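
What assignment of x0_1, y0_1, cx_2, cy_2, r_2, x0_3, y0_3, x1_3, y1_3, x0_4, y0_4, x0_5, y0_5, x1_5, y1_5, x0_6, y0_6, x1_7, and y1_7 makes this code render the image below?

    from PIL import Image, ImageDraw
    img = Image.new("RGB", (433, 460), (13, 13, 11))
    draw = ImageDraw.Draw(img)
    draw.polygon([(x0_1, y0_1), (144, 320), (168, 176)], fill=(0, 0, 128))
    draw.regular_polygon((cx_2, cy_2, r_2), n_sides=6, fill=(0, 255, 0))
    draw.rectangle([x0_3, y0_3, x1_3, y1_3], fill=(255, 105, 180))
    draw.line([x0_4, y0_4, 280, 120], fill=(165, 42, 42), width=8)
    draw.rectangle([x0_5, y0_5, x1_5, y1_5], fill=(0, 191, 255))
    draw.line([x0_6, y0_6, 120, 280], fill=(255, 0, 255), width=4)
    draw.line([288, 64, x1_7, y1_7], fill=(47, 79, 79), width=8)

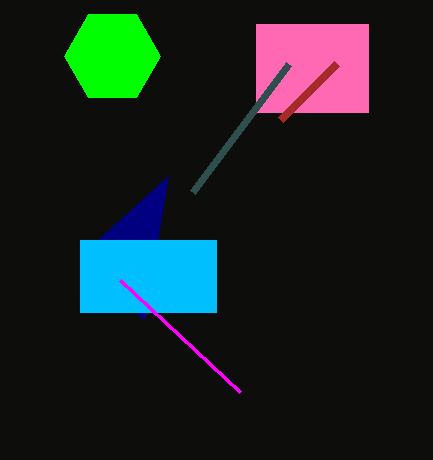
x0_1 = 80
y0_1 = 256
cx_2 = 112
cy_2 = 56
r_2 = 48
x0_3 = 256
y0_3 = 24
x1_3 = 368
y1_3 = 112
x0_4 = 336
y0_4 = 64
x0_5 = 80
y0_5 = 240
x1_5 = 216
y1_5 = 312
x0_6 = 240
y0_6 = 392
x1_7 = 192
y1_7 = 192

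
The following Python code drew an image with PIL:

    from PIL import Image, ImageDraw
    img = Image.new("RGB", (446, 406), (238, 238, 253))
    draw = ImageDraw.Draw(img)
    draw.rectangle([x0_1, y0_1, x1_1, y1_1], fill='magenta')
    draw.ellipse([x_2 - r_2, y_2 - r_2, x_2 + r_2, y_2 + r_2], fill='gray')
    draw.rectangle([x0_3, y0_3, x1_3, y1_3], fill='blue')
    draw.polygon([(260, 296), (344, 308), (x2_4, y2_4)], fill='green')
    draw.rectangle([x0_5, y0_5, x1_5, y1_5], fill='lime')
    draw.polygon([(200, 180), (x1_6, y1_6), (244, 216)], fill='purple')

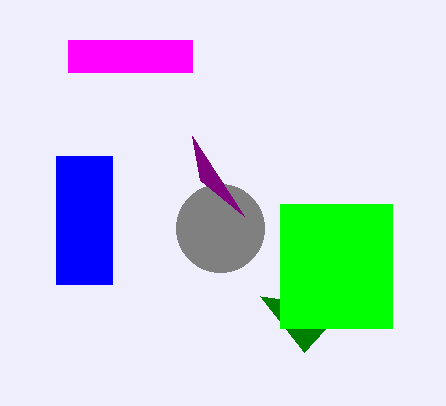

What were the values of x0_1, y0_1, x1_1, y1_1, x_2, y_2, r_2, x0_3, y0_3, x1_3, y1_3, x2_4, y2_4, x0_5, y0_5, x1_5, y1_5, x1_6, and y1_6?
x0_1 = 68
y0_1 = 40
x1_1 = 192
y1_1 = 72
x_2 = 220
y_2 = 228
r_2 = 44
x0_3 = 56
y0_3 = 156
x1_3 = 112
y1_3 = 284
x2_4 = 304
y2_4 = 352
x0_5 = 280
y0_5 = 204
x1_5 = 392
y1_5 = 328
x1_6 = 192
y1_6 = 136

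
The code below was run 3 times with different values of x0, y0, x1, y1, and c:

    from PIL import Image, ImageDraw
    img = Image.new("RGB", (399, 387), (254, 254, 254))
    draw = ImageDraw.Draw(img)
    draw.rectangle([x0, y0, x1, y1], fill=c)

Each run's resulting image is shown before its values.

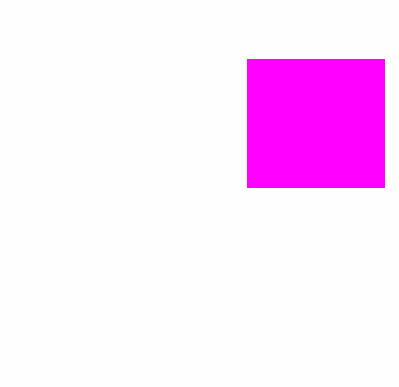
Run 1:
x0 = 247
y0 = 59
x1 = 384
y1 = 187
c = 'magenta'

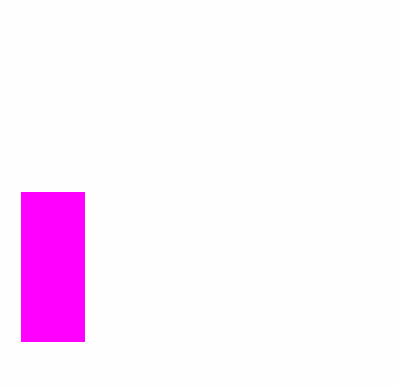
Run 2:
x0 = 21; y0 = 192; x1 = 84; y1 = 341; c = 'magenta'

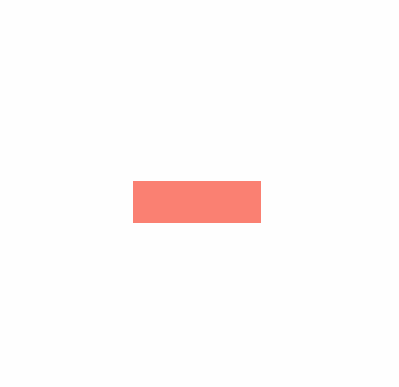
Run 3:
x0 = 133; y0 = 181; x1 = 260; y1 = 222; c = 'salmon'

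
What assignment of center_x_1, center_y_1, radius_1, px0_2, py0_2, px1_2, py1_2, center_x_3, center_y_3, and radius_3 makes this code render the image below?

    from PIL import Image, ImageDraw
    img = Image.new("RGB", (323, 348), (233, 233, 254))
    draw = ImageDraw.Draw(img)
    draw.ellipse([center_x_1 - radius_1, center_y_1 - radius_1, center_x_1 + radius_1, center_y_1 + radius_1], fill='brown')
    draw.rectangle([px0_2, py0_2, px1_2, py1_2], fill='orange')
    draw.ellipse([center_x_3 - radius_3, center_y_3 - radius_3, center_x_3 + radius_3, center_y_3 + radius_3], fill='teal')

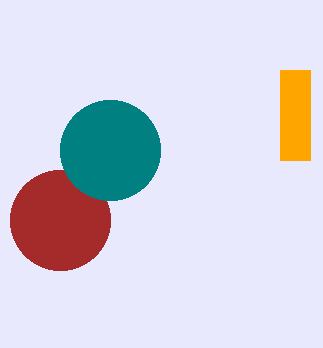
center_x_1 = 60, center_y_1 = 220, radius_1 = 50, px0_2 = 280, py0_2 = 70, px1_2 = 310, py1_2 = 160, center_x_3 = 110, center_y_3 = 150, radius_3 = 50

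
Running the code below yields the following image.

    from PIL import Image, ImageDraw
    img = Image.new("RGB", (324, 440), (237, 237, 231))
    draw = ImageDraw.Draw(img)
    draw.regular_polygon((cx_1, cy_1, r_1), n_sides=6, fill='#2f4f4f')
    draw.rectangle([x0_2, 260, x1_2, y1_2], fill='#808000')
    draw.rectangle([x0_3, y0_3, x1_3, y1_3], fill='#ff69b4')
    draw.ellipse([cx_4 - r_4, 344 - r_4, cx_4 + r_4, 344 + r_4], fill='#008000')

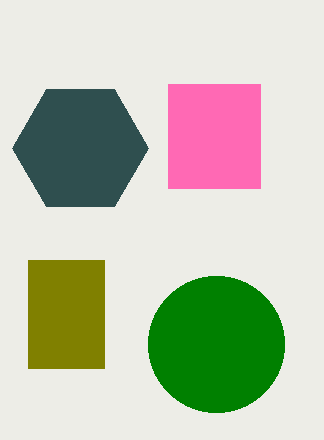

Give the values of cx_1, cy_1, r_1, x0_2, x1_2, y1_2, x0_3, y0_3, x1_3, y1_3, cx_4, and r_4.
cx_1 = 80, cy_1 = 148, r_1 = 68, x0_2 = 28, x1_2 = 104, y1_2 = 368, x0_3 = 168, y0_3 = 84, x1_3 = 260, y1_3 = 188, cx_4 = 216, r_4 = 68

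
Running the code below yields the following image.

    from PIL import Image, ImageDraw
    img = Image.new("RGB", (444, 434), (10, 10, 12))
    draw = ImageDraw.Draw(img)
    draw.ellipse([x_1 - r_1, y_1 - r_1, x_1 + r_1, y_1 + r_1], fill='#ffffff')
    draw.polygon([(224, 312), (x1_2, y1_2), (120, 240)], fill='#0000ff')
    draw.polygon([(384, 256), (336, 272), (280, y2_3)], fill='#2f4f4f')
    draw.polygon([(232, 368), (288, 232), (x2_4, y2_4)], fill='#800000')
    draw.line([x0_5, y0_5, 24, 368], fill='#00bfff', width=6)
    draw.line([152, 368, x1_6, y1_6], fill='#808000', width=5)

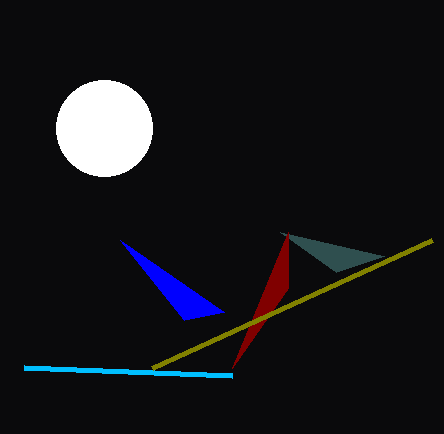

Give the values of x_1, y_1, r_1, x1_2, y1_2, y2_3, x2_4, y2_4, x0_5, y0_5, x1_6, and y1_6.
x_1 = 104; y_1 = 128; r_1 = 48; x1_2 = 184; y1_2 = 320; y2_3 = 232; x2_4 = 288; y2_4 = 288; x0_5 = 232; y0_5 = 376; x1_6 = 432; y1_6 = 240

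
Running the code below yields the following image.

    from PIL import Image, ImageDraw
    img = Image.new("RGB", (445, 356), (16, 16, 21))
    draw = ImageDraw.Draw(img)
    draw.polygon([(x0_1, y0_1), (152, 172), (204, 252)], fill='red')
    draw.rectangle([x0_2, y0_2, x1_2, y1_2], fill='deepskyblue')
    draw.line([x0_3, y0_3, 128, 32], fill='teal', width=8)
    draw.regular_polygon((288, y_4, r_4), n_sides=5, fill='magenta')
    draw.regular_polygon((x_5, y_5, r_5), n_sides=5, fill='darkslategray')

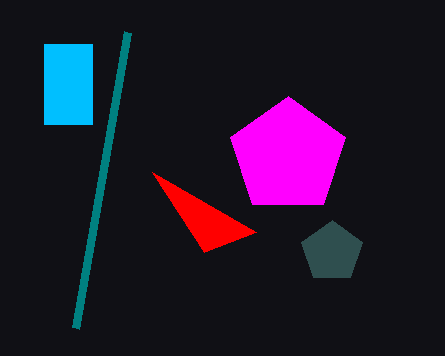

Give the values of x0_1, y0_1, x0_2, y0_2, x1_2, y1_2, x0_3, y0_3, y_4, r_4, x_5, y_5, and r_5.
x0_1 = 256; y0_1 = 232; x0_2 = 44; y0_2 = 44; x1_2 = 92; y1_2 = 124; x0_3 = 76; y0_3 = 328; y_4 = 156; r_4 = 60; x_5 = 332; y_5 = 252; r_5 = 32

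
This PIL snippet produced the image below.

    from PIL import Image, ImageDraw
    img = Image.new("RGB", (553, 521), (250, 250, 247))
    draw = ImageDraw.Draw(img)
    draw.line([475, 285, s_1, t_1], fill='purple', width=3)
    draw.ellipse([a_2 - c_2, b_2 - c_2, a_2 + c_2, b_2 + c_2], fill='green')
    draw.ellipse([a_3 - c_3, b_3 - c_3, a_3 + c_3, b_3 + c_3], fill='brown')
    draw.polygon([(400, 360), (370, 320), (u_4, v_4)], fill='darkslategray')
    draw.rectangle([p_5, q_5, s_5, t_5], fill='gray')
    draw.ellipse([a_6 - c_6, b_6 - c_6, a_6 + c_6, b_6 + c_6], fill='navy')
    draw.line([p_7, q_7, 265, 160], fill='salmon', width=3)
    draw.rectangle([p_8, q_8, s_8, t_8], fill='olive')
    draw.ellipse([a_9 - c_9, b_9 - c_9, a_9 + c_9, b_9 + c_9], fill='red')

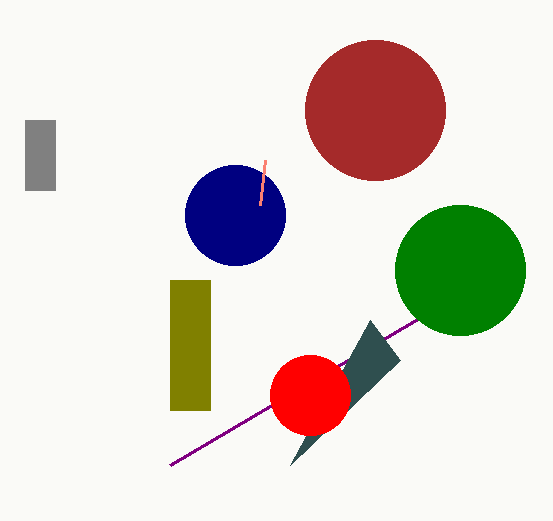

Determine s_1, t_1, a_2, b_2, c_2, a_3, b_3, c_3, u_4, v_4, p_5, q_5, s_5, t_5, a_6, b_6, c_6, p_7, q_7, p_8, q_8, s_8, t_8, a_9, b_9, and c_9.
s_1 = 170, t_1 = 465, a_2 = 460, b_2 = 270, c_2 = 65, a_3 = 375, b_3 = 110, c_3 = 70, u_4 = 290, v_4 = 465, p_5 = 25, q_5 = 120, s_5 = 55, t_5 = 190, a_6 = 235, b_6 = 215, c_6 = 50, p_7 = 260, q_7 = 205, p_8 = 170, q_8 = 280, s_8 = 210, t_8 = 410, a_9 = 310, b_9 = 395, c_9 = 40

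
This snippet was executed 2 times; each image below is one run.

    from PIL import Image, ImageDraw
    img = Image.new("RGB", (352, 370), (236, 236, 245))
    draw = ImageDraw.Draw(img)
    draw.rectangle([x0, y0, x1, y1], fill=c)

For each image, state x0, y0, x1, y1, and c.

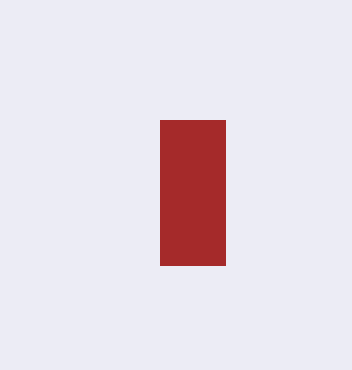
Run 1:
x0 = 160
y0 = 120
x1 = 225
y1 = 265
c = 'brown'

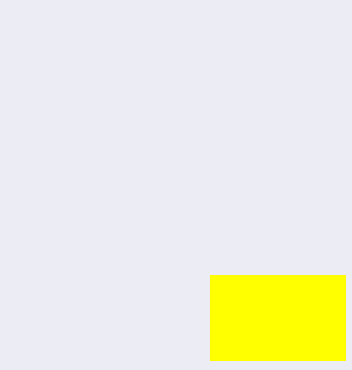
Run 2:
x0 = 210, y0 = 275, x1 = 345, y1 = 360, c = 'yellow'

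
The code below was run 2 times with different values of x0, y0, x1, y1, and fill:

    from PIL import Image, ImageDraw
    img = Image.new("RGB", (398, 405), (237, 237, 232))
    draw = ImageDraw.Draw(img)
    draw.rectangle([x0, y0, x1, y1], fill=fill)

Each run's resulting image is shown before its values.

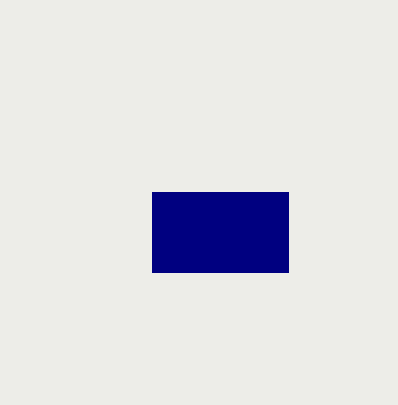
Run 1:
x0 = 152; y0 = 192; x1 = 288; y1 = 272; fill = 'navy'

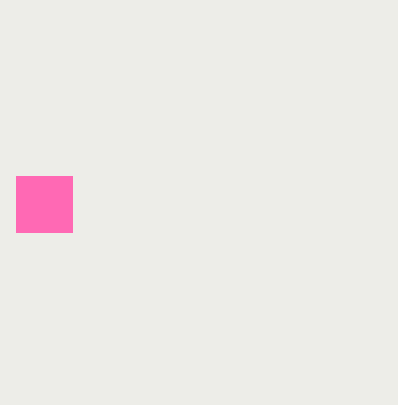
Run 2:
x0 = 16
y0 = 176
x1 = 72
y1 = 232
fill = 'hotpink'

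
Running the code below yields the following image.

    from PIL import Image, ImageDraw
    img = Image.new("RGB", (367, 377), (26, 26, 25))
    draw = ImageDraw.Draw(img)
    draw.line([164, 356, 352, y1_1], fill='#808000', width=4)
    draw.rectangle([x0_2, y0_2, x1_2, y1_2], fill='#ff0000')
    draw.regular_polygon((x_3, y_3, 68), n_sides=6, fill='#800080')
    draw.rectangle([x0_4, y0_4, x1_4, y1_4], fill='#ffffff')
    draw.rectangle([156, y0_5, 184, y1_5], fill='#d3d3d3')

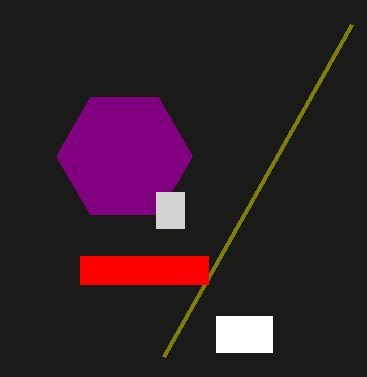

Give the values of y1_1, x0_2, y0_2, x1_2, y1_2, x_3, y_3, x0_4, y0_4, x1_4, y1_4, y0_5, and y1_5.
y1_1 = 24, x0_2 = 80, y0_2 = 256, x1_2 = 208, y1_2 = 284, x_3 = 124, y_3 = 156, x0_4 = 216, y0_4 = 316, x1_4 = 272, y1_4 = 352, y0_5 = 192, y1_5 = 228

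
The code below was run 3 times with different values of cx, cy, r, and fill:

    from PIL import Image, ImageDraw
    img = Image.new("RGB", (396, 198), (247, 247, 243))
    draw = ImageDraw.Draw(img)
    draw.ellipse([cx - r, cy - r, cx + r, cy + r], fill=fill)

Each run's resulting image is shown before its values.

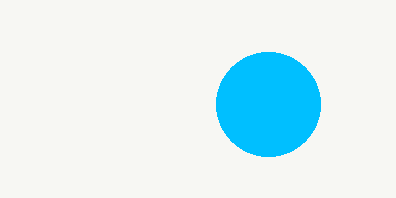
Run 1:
cx = 268
cy = 104
r = 52
fill = 'deepskyblue'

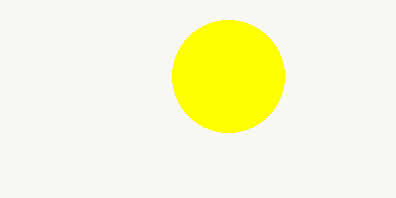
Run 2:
cx = 228, cy = 76, r = 56, fill = 'yellow'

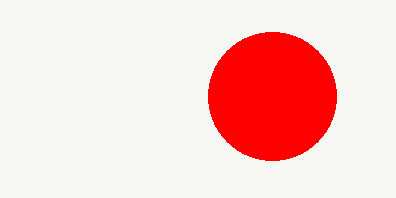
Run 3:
cx = 272
cy = 96
r = 64
fill = 'red'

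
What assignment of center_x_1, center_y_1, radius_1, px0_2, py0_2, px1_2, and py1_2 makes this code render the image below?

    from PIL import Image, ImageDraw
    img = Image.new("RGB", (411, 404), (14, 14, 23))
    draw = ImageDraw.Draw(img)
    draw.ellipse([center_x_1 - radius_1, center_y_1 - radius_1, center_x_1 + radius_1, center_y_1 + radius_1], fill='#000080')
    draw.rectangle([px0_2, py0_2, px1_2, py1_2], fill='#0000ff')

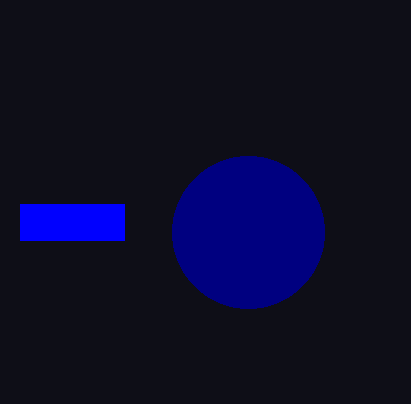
center_x_1 = 248; center_y_1 = 232; radius_1 = 76; px0_2 = 20; py0_2 = 204; px1_2 = 124; py1_2 = 240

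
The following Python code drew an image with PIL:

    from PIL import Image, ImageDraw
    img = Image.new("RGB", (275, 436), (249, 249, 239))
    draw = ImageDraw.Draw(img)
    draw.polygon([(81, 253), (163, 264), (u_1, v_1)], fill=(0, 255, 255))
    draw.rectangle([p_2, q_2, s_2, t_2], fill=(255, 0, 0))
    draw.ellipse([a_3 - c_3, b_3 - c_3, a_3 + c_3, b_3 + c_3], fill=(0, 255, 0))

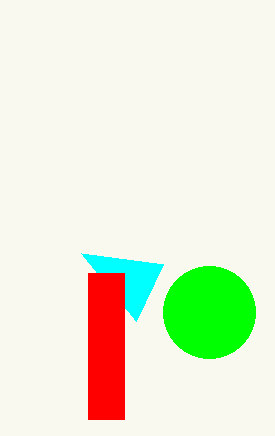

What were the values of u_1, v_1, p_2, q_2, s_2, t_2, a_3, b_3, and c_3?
u_1 = 136
v_1 = 321
p_2 = 88
q_2 = 273
s_2 = 124
t_2 = 419
a_3 = 209
b_3 = 312
c_3 = 46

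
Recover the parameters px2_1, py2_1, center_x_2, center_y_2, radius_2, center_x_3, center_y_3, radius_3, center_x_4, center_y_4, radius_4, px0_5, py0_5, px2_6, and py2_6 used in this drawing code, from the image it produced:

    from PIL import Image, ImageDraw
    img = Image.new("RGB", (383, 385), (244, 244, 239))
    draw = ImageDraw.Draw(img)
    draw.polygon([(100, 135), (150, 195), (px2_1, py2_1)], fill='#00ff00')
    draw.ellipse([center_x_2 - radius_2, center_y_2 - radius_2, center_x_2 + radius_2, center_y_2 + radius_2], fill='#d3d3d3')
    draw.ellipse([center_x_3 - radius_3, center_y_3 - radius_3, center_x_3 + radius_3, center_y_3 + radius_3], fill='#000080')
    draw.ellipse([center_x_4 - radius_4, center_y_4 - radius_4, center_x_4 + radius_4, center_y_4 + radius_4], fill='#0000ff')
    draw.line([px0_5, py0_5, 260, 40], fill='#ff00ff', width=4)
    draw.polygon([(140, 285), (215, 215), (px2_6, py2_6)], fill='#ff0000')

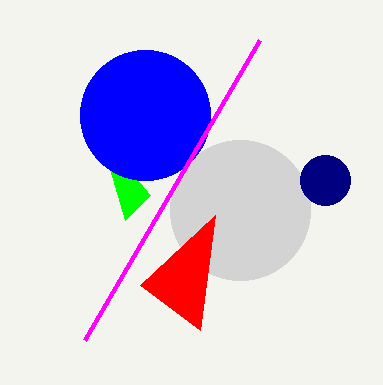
px2_1 = 125
py2_1 = 220
center_x_2 = 240
center_y_2 = 210
radius_2 = 70
center_x_3 = 325
center_y_3 = 180
radius_3 = 25
center_x_4 = 145
center_y_4 = 115
radius_4 = 65
px0_5 = 85
py0_5 = 340
px2_6 = 200
py2_6 = 330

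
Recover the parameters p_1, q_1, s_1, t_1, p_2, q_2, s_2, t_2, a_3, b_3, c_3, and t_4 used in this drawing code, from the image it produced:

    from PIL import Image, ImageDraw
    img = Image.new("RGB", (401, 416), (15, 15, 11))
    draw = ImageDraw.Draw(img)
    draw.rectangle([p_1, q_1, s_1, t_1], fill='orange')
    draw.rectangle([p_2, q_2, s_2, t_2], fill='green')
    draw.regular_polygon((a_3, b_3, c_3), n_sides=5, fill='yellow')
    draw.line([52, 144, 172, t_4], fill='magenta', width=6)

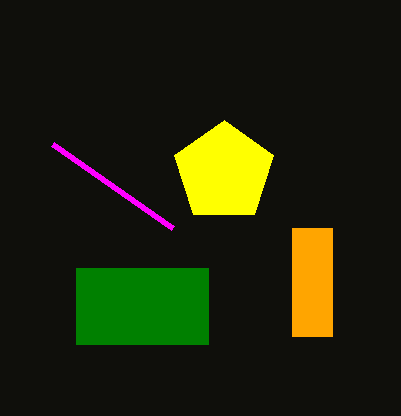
p_1 = 292
q_1 = 228
s_1 = 332
t_1 = 336
p_2 = 76
q_2 = 268
s_2 = 208
t_2 = 344
a_3 = 224
b_3 = 172
c_3 = 52
t_4 = 228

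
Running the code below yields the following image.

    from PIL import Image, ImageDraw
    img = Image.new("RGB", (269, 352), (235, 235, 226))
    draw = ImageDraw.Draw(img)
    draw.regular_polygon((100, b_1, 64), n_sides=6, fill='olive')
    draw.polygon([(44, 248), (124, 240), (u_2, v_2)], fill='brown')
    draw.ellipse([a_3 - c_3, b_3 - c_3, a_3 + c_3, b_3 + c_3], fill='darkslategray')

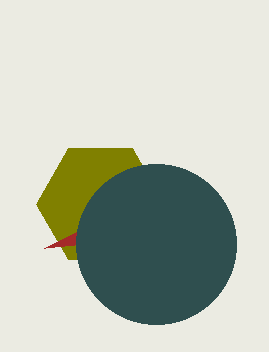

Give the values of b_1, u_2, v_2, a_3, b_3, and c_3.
b_1 = 204, u_2 = 76, v_2 = 232, a_3 = 156, b_3 = 244, c_3 = 80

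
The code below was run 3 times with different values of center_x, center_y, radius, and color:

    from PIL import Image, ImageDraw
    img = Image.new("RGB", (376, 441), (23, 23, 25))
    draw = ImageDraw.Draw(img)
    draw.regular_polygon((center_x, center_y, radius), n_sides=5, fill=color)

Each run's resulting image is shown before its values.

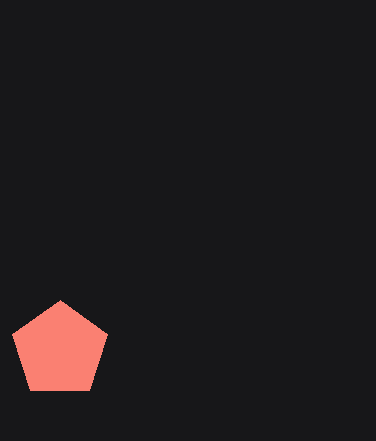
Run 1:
center_x = 60; center_y = 350; radius = 50; color = 'salmon'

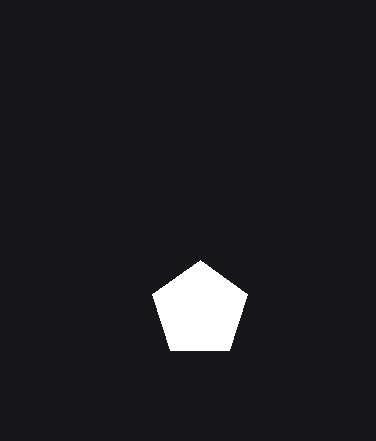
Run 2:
center_x = 200; center_y = 310; radius = 50; color = 'white'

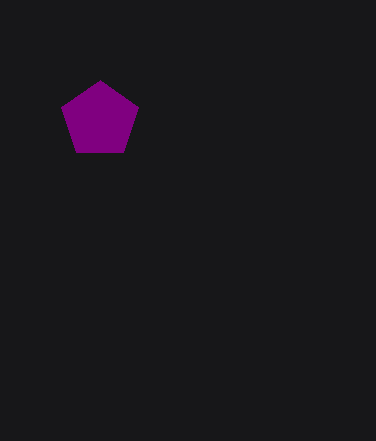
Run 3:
center_x = 100, center_y = 120, radius = 40, color = 'purple'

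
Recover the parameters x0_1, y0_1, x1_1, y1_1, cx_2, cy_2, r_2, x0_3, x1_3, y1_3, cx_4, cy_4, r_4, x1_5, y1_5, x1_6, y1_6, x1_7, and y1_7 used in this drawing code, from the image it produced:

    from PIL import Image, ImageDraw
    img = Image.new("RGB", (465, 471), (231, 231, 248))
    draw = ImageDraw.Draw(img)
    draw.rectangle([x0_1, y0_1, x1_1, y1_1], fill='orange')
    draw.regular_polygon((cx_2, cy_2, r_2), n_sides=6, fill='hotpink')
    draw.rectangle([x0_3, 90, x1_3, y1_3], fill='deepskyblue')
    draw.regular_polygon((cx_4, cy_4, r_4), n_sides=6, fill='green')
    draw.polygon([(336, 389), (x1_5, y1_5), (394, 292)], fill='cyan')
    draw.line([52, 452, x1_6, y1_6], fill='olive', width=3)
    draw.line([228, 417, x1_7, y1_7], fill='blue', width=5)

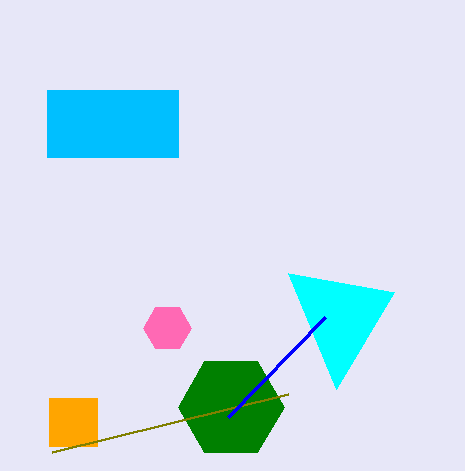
x0_1 = 49; y0_1 = 398; x1_1 = 97; y1_1 = 446; cx_2 = 167; cy_2 = 328; r_2 = 24; x0_3 = 47; x1_3 = 178; y1_3 = 157; cx_4 = 231; cy_4 = 407; r_4 = 53; x1_5 = 288; y1_5 = 273; x1_6 = 288; y1_6 = 394; x1_7 = 325; y1_7 = 317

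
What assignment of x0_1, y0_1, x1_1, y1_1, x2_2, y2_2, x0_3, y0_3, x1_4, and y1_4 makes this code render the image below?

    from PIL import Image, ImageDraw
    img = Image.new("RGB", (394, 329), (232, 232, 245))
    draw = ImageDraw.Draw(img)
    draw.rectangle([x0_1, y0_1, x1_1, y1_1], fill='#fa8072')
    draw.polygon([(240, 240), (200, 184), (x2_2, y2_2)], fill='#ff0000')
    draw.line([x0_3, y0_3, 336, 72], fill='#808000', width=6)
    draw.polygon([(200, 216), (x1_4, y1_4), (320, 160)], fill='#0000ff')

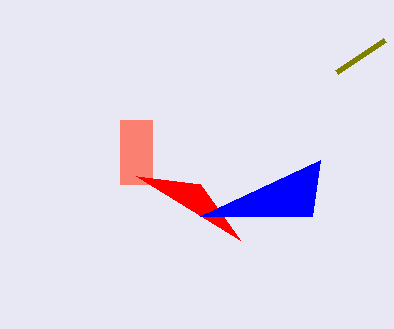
x0_1 = 120, y0_1 = 120, x1_1 = 152, y1_1 = 184, x2_2 = 136, y2_2 = 176, x0_3 = 384, y0_3 = 40, x1_4 = 312, y1_4 = 216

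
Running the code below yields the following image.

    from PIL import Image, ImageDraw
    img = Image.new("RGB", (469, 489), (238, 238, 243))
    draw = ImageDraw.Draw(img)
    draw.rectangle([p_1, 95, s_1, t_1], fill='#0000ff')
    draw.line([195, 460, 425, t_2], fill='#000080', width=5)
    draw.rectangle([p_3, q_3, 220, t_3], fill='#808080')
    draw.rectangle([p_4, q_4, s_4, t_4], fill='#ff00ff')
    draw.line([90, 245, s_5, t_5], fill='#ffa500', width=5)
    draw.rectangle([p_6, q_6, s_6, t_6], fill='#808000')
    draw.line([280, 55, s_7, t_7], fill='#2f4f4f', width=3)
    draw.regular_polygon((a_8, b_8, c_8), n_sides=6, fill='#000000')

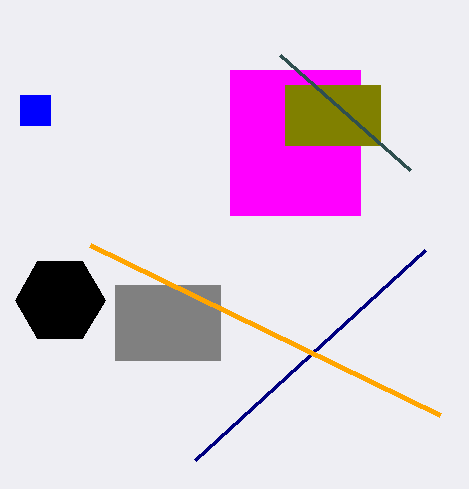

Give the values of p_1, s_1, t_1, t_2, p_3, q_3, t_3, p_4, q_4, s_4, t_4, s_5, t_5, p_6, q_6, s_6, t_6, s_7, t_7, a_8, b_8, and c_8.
p_1 = 20, s_1 = 50, t_1 = 125, t_2 = 250, p_3 = 115, q_3 = 285, t_3 = 360, p_4 = 230, q_4 = 70, s_4 = 360, t_4 = 215, s_5 = 440, t_5 = 415, p_6 = 285, q_6 = 85, s_6 = 380, t_6 = 145, s_7 = 410, t_7 = 170, a_8 = 60, b_8 = 300, c_8 = 45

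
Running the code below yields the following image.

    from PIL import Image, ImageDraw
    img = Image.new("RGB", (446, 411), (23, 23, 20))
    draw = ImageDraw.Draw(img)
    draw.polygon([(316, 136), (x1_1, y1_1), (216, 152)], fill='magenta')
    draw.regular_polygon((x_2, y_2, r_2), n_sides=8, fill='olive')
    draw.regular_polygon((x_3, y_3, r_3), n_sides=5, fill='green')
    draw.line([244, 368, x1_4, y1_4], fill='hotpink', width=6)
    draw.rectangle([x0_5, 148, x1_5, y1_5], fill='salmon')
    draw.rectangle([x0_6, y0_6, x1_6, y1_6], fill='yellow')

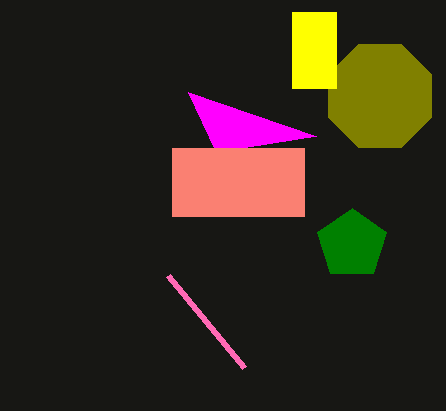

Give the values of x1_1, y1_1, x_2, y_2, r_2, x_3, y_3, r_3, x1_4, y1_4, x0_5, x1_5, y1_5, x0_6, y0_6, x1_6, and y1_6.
x1_1 = 188, y1_1 = 92, x_2 = 380, y_2 = 96, r_2 = 56, x_3 = 352, y_3 = 244, r_3 = 36, x1_4 = 168, y1_4 = 276, x0_5 = 172, x1_5 = 304, y1_5 = 216, x0_6 = 292, y0_6 = 12, x1_6 = 336, y1_6 = 88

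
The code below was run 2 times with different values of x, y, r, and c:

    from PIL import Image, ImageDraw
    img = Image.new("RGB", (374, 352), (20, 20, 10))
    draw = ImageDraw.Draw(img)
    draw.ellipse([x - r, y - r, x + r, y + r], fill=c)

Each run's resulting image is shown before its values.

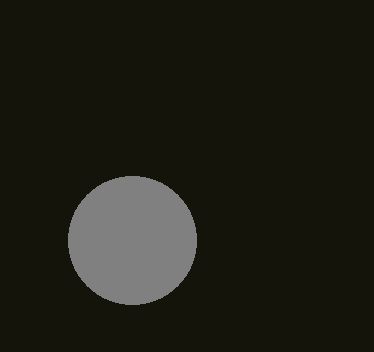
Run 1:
x = 132; y = 240; r = 64; c = 'gray'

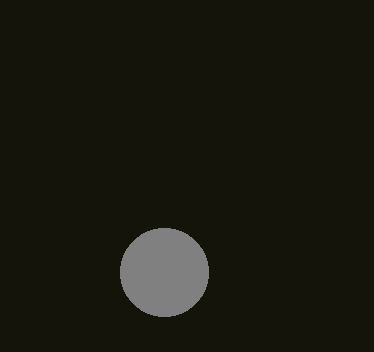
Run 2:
x = 164, y = 272, r = 44, c = 'gray'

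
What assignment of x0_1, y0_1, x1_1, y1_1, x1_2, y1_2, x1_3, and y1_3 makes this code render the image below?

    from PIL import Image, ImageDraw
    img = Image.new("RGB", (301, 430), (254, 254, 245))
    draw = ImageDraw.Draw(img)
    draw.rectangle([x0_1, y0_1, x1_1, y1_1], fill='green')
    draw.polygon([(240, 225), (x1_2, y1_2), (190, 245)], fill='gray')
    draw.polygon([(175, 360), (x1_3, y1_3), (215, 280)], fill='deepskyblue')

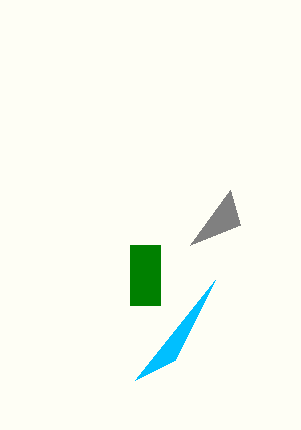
x0_1 = 130; y0_1 = 245; x1_1 = 160; y1_1 = 305; x1_2 = 230; y1_2 = 190; x1_3 = 135; y1_3 = 380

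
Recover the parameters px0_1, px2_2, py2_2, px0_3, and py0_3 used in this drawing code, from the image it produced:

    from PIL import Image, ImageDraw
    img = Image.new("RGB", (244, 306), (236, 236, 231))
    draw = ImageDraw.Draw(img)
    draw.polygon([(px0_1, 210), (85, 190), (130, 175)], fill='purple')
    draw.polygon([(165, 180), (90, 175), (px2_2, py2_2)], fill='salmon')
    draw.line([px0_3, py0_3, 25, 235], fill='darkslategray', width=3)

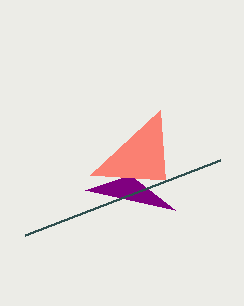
px0_1 = 175, px2_2 = 160, py2_2 = 110, px0_3 = 220, py0_3 = 160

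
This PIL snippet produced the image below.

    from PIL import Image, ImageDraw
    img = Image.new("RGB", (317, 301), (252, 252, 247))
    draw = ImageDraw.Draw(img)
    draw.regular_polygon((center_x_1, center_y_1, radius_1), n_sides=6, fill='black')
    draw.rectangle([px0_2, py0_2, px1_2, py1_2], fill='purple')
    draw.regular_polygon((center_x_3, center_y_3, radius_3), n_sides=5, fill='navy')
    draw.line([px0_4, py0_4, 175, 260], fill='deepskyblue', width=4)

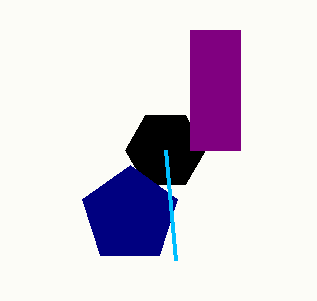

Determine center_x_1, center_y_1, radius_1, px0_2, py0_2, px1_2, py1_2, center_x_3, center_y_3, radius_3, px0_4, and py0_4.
center_x_1 = 165
center_y_1 = 150
radius_1 = 40
px0_2 = 190
py0_2 = 30
px1_2 = 240
py1_2 = 150
center_x_3 = 130
center_y_3 = 215
radius_3 = 50
px0_4 = 165
py0_4 = 150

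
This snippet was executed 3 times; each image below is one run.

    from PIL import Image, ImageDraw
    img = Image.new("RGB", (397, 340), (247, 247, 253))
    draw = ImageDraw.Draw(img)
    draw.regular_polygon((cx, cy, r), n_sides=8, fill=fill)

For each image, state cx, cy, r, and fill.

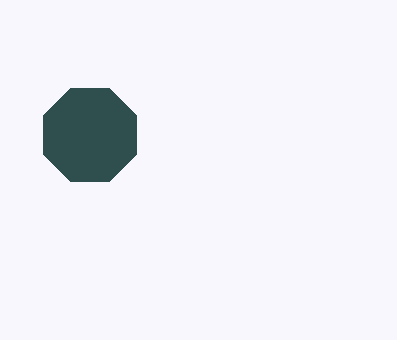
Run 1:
cx = 90, cy = 135, r = 50, fill = 'darkslategray'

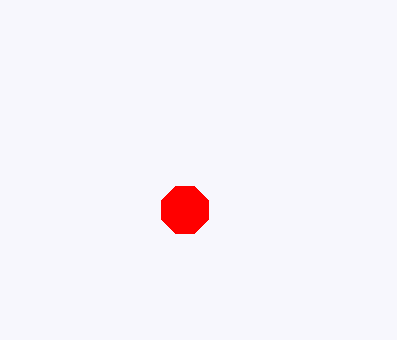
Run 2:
cx = 185; cy = 210; r = 25; fill = 'red'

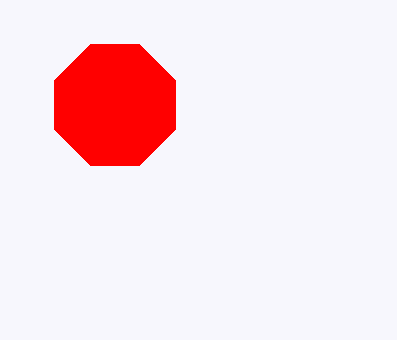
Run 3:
cx = 115; cy = 105; r = 65; fill = 'red'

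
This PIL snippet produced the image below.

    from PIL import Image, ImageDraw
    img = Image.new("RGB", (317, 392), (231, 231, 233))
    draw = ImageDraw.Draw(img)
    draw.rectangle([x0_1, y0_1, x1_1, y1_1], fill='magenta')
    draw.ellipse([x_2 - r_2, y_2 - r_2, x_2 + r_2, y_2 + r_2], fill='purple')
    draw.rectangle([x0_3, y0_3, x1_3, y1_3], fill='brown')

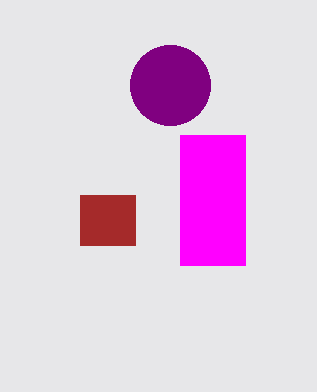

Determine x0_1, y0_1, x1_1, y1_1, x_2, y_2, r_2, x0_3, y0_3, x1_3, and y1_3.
x0_1 = 180
y0_1 = 135
x1_1 = 245
y1_1 = 265
x_2 = 170
y_2 = 85
r_2 = 40
x0_3 = 80
y0_3 = 195
x1_3 = 135
y1_3 = 245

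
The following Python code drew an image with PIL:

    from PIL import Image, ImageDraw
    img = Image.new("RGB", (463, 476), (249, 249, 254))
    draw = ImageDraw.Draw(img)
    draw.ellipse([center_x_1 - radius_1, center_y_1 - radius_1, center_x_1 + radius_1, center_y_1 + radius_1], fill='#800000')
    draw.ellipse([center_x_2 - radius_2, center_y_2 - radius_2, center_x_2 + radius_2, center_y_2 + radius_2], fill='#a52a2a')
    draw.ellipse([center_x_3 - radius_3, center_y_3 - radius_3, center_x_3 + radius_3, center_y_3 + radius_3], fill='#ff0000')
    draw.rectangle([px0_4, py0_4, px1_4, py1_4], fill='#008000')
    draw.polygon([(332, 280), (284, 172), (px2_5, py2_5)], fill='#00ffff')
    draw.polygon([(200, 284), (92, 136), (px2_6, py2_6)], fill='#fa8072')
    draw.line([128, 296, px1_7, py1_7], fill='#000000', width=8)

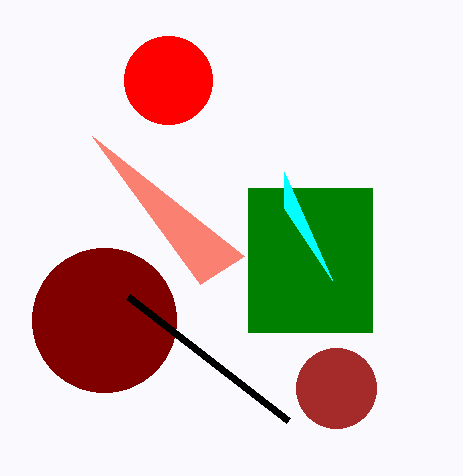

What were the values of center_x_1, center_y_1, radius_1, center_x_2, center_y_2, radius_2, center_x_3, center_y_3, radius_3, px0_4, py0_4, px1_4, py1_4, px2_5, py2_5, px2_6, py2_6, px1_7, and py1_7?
center_x_1 = 104
center_y_1 = 320
radius_1 = 72
center_x_2 = 336
center_y_2 = 388
radius_2 = 40
center_x_3 = 168
center_y_3 = 80
radius_3 = 44
px0_4 = 248
py0_4 = 188
px1_4 = 372
py1_4 = 332
px2_5 = 284
py2_5 = 208
px2_6 = 244
py2_6 = 256
px1_7 = 288
py1_7 = 420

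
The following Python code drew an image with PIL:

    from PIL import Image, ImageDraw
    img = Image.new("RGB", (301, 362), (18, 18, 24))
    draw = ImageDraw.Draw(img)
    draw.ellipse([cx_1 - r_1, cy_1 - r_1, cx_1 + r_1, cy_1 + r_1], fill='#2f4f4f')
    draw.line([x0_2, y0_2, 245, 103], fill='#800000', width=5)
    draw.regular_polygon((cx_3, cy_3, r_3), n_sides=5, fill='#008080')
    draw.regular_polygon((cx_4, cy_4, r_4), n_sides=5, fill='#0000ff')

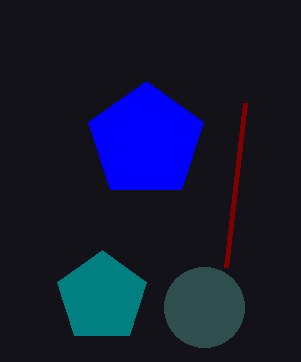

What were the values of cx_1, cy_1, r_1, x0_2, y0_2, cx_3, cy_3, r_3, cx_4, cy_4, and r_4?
cx_1 = 204
cy_1 = 307
r_1 = 40
x0_2 = 226
y0_2 = 267
cx_3 = 102
cy_3 = 297
r_3 = 47
cx_4 = 146
cy_4 = 141
r_4 = 60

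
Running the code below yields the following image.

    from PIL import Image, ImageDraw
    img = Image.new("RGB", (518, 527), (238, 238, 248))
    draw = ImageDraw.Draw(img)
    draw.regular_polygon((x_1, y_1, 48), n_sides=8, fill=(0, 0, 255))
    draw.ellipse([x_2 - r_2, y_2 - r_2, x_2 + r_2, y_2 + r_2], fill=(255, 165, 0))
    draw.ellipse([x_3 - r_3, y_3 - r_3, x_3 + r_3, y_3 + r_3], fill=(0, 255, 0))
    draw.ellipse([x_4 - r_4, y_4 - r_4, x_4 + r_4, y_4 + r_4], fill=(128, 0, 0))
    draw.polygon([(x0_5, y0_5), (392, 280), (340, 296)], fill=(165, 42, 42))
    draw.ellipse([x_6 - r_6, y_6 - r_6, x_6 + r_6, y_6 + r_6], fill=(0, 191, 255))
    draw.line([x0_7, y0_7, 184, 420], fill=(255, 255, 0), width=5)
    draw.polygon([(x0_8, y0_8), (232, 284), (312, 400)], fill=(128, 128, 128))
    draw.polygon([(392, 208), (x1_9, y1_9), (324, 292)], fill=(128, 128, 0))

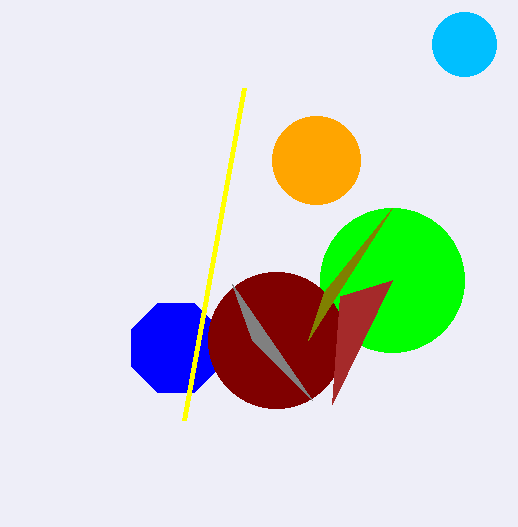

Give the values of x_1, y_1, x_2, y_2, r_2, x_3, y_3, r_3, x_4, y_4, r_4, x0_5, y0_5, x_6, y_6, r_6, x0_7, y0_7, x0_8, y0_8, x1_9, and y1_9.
x_1 = 176, y_1 = 348, x_2 = 316, y_2 = 160, r_2 = 44, x_3 = 392, y_3 = 280, r_3 = 72, x_4 = 276, y_4 = 340, r_4 = 68, x0_5 = 332, y0_5 = 404, x_6 = 464, y_6 = 44, r_6 = 32, x0_7 = 244, y0_7 = 88, x0_8 = 252, y0_8 = 340, x1_9 = 308, y1_9 = 340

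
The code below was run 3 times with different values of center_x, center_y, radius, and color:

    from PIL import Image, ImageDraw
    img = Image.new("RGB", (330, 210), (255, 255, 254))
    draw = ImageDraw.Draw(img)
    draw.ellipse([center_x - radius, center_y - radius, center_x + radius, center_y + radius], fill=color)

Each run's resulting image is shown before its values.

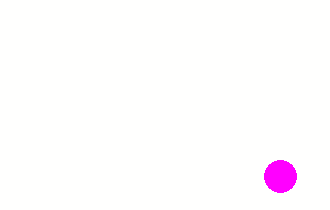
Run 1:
center_x = 280, center_y = 176, radius = 16, color = 'magenta'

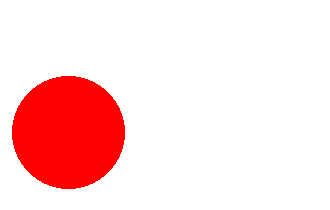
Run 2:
center_x = 68
center_y = 132
radius = 56
color = 'red'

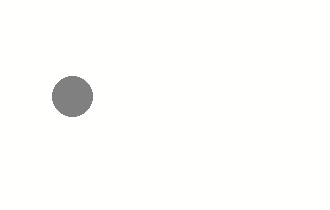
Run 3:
center_x = 72; center_y = 96; radius = 20; color = 'gray'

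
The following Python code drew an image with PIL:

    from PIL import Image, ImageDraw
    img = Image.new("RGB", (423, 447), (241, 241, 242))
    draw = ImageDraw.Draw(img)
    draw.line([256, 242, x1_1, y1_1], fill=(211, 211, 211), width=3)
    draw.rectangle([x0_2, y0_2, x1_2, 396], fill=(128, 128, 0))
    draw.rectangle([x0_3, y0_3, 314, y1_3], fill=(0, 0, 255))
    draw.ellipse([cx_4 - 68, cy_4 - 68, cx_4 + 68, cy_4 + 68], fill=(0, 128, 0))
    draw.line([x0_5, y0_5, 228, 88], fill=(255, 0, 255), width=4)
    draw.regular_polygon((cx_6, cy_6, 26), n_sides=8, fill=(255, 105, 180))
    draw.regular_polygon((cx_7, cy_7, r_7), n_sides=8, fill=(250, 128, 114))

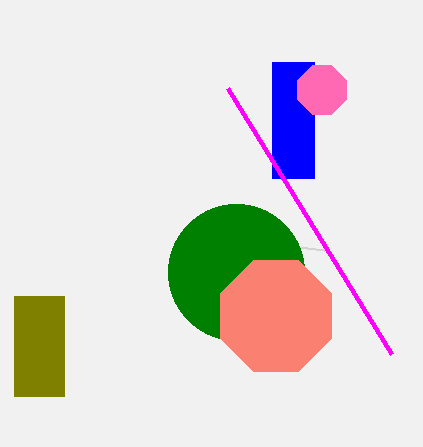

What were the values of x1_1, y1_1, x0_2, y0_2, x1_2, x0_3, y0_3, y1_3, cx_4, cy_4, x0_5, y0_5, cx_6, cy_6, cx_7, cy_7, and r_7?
x1_1 = 324; y1_1 = 250; x0_2 = 14; y0_2 = 296; x1_2 = 64; x0_3 = 272; y0_3 = 62; y1_3 = 178; cx_4 = 236; cy_4 = 272; x0_5 = 392; y0_5 = 354; cx_6 = 322; cy_6 = 90; cx_7 = 276; cy_7 = 316; r_7 = 60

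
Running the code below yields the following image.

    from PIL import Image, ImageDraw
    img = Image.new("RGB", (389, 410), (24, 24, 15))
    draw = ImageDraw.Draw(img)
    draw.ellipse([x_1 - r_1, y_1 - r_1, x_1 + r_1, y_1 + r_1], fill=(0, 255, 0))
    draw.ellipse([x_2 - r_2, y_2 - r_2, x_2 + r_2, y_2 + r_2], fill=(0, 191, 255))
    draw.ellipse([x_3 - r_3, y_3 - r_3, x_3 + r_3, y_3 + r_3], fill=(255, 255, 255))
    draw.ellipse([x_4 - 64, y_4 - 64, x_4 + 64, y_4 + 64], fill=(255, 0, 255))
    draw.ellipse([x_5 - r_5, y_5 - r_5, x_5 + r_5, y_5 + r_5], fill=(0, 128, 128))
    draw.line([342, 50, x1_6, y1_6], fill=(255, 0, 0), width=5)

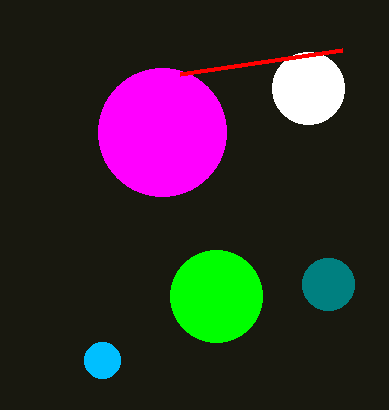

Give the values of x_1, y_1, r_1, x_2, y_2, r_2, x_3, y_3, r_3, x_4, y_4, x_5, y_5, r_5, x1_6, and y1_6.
x_1 = 216; y_1 = 296; r_1 = 46; x_2 = 102; y_2 = 360; r_2 = 18; x_3 = 308; y_3 = 88; r_3 = 36; x_4 = 162; y_4 = 132; x_5 = 328; y_5 = 284; r_5 = 26; x1_6 = 180; y1_6 = 74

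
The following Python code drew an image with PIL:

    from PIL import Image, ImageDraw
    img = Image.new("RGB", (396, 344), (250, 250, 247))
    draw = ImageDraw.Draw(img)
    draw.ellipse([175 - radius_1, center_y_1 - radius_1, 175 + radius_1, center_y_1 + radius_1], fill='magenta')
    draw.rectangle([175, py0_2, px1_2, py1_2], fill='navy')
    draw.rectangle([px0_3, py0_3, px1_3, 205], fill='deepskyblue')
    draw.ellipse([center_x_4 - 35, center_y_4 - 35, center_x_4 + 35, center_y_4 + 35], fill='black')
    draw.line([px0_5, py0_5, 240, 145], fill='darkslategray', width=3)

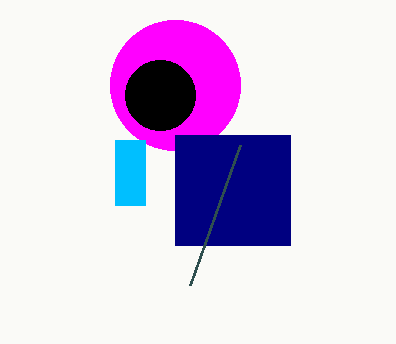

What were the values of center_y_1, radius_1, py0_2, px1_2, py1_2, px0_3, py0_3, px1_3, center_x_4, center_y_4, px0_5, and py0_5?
center_y_1 = 85, radius_1 = 65, py0_2 = 135, px1_2 = 290, py1_2 = 245, px0_3 = 115, py0_3 = 140, px1_3 = 145, center_x_4 = 160, center_y_4 = 95, px0_5 = 190, py0_5 = 285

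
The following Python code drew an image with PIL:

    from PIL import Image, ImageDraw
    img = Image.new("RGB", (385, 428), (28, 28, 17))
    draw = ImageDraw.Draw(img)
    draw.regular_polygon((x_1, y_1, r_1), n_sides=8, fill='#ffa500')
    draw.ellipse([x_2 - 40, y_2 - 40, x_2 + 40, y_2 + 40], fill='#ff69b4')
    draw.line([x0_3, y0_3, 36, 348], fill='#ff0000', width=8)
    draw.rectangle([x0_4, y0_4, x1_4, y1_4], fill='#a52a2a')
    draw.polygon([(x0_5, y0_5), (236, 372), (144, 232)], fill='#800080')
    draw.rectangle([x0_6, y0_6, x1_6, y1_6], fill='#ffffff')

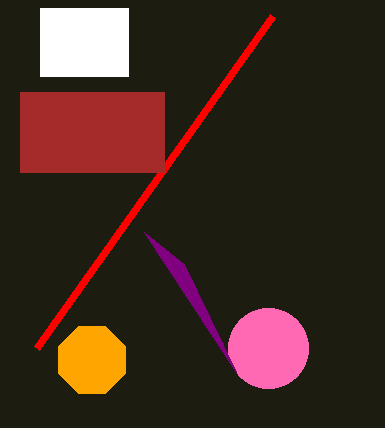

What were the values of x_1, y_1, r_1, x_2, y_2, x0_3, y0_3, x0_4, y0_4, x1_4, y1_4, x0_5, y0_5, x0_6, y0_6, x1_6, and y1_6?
x_1 = 92
y_1 = 360
r_1 = 36
x_2 = 268
y_2 = 348
x0_3 = 272
y0_3 = 16
x0_4 = 20
y0_4 = 92
x1_4 = 164
y1_4 = 172
x0_5 = 184
y0_5 = 264
x0_6 = 40
y0_6 = 8
x1_6 = 128
y1_6 = 76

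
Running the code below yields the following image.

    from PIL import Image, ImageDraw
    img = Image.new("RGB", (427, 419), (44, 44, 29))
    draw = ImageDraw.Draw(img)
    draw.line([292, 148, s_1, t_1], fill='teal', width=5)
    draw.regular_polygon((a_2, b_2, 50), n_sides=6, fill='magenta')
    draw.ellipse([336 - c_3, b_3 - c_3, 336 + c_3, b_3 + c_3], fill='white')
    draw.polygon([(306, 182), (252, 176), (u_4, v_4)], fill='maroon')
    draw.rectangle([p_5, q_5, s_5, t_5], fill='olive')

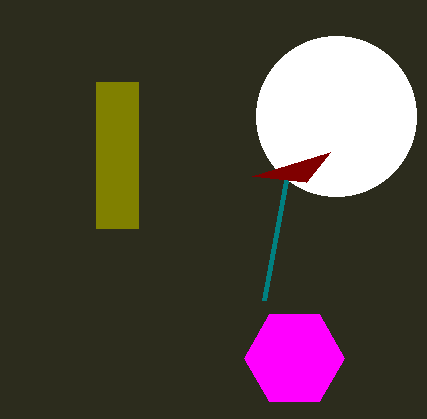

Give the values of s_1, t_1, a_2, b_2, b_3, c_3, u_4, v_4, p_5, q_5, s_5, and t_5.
s_1 = 264
t_1 = 300
a_2 = 294
b_2 = 358
b_3 = 116
c_3 = 80
u_4 = 330
v_4 = 152
p_5 = 96
q_5 = 82
s_5 = 138
t_5 = 228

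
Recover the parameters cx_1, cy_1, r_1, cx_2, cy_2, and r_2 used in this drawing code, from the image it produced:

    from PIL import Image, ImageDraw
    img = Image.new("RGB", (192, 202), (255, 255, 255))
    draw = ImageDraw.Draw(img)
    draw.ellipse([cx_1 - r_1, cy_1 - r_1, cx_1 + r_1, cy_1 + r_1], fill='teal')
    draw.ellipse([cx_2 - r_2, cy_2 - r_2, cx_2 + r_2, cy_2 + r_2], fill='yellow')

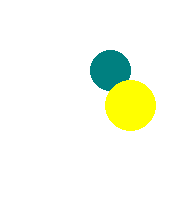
cx_1 = 110, cy_1 = 70, r_1 = 20, cx_2 = 130, cy_2 = 105, r_2 = 25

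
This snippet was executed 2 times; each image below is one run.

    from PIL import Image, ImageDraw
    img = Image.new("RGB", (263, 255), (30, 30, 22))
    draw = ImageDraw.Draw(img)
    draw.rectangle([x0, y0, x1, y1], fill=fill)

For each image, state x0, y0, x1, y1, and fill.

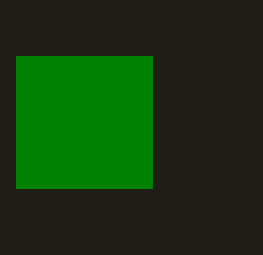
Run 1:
x0 = 16
y0 = 56
x1 = 152
y1 = 188
fill = 'green'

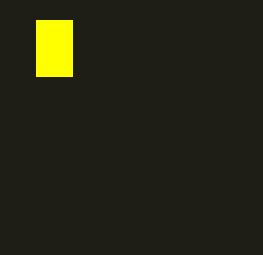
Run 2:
x0 = 36; y0 = 20; x1 = 72; y1 = 76; fill = 'yellow'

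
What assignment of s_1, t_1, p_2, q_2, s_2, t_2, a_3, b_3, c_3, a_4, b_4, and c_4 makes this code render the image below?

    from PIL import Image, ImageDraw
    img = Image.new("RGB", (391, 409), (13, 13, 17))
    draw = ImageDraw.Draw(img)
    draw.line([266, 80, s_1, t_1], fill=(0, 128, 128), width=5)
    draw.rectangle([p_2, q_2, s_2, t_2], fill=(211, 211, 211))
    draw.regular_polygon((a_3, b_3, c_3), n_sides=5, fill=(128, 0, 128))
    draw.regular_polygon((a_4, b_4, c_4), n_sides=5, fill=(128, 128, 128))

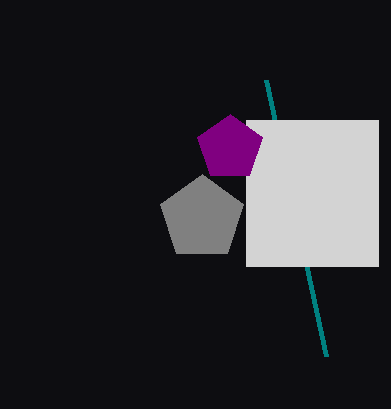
s_1 = 326; t_1 = 356; p_2 = 246; q_2 = 120; s_2 = 378; t_2 = 266; a_3 = 230; b_3 = 148; c_3 = 34; a_4 = 202; b_4 = 218; c_4 = 44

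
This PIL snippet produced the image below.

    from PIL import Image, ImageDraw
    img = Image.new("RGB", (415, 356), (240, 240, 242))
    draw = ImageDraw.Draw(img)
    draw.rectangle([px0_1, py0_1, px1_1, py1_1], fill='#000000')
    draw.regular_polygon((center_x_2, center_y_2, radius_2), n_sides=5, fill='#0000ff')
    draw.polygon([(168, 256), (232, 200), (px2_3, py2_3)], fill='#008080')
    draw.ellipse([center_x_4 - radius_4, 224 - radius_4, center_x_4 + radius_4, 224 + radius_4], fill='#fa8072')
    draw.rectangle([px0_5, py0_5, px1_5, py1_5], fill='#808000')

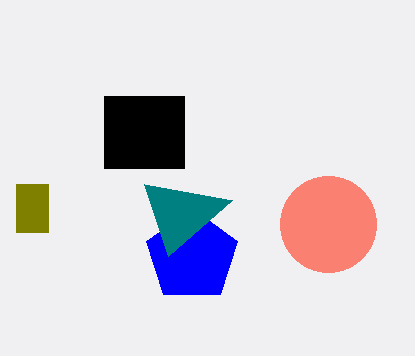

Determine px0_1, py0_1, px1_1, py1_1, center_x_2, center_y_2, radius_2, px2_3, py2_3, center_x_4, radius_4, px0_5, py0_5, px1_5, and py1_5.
px0_1 = 104, py0_1 = 96, px1_1 = 184, py1_1 = 168, center_x_2 = 192, center_y_2 = 256, radius_2 = 48, px2_3 = 144, py2_3 = 184, center_x_4 = 328, radius_4 = 48, px0_5 = 16, py0_5 = 184, px1_5 = 48, py1_5 = 232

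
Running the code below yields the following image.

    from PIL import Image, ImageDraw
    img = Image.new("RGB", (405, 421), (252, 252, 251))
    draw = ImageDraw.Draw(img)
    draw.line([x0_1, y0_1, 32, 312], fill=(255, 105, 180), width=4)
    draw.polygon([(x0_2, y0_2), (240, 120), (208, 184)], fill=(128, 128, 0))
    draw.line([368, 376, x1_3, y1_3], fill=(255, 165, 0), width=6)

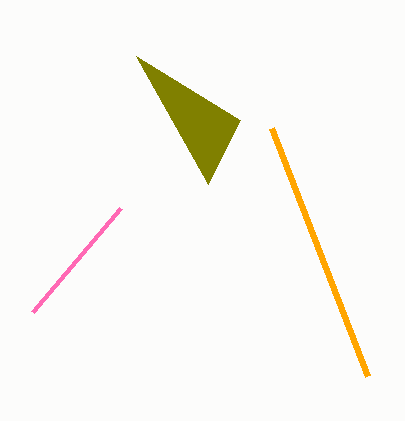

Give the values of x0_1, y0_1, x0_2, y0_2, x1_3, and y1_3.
x0_1 = 120, y0_1 = 208, x0_2 = 136, y0_2 = 56, x1_3 = 272, y1_3 = 128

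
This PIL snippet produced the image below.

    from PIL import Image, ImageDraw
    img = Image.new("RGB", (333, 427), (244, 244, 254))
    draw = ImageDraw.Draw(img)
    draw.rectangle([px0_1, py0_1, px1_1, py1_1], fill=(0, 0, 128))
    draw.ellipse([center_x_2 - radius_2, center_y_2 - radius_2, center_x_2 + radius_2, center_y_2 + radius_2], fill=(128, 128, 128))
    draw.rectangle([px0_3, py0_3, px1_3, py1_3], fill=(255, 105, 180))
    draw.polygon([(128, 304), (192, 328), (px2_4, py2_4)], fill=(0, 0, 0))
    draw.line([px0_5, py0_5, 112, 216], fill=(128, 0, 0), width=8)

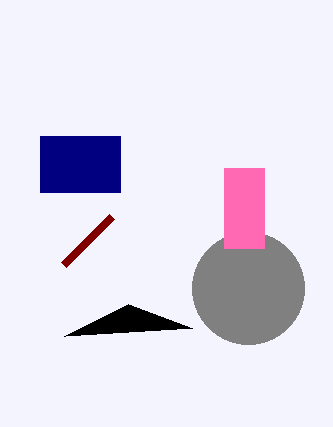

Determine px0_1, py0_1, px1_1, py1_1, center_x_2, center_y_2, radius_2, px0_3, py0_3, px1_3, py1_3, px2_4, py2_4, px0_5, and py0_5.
px0_1 = 40, py0_1 = 136, px1_1 = 120, py1_1 = 192, center_x_2 = 248, center_y_2 = 288, radius_2 = 56, px0_3 = 224, py0_3 = 168, px1_3 = 264, py1_3 = 248, px2_4 = 64, py2_4 = 336, px0_5 = 64, py0_5 = 264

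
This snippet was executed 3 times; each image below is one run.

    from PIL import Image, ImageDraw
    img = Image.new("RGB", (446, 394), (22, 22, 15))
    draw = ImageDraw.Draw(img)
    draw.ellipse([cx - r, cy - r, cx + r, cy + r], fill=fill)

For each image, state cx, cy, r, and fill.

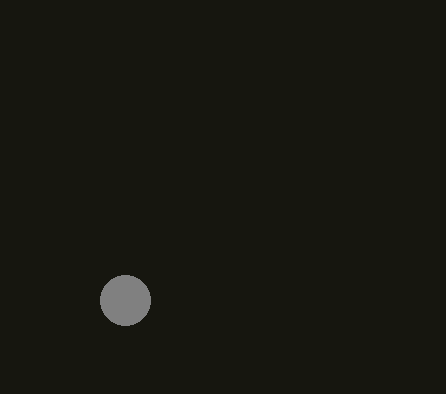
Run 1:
cx = 125
cy = 300
r = 25
fill = 'gray'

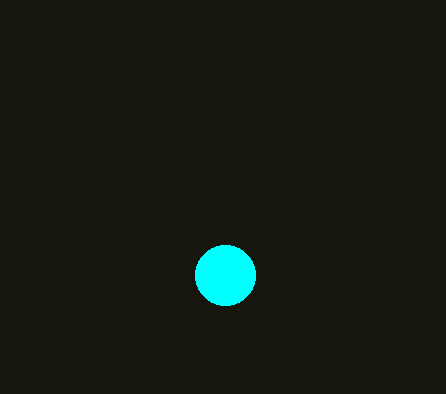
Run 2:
cx = 225
cy = 275
r = 30
fill = 'cyan'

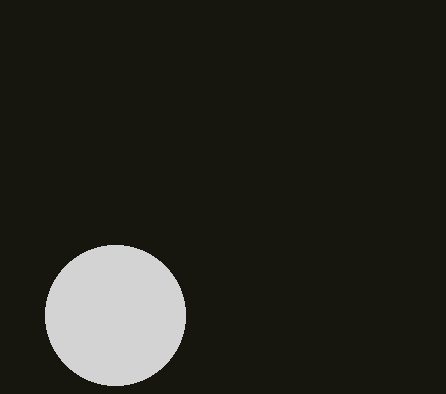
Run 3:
cx = 115
cy = 315
r = 70
fill = 'lightgray'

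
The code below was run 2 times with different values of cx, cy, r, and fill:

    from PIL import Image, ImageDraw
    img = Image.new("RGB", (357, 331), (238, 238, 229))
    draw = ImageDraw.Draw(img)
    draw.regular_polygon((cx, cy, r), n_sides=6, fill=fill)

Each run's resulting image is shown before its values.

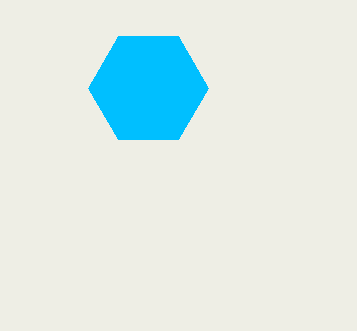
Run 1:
cx = 148; cy = 88; r = 60; fill = 'deepskyblue'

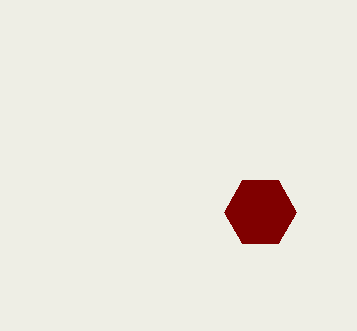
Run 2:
cx = 260
cy = 212
r = 36
fill = 'maroon'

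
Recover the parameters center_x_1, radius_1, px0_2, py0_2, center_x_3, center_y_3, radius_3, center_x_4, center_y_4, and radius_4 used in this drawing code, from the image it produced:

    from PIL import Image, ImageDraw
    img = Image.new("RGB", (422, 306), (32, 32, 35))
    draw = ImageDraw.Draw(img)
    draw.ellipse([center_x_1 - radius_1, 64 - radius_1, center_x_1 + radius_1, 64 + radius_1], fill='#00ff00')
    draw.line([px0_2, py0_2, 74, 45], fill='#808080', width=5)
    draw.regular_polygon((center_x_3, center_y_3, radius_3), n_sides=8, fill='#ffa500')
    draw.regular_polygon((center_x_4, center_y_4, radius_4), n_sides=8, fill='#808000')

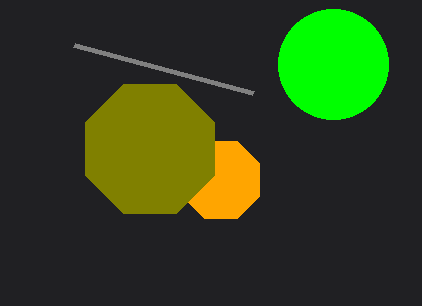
center_x_1 = 333; radius_1 = 55; px0_2 = 253; py0_2 = 93; center_x_3 = 221; center_y_3 = 180; radius_3 = 42; center_x_4 = 150; center_y_4 = 149; radius_4 = 70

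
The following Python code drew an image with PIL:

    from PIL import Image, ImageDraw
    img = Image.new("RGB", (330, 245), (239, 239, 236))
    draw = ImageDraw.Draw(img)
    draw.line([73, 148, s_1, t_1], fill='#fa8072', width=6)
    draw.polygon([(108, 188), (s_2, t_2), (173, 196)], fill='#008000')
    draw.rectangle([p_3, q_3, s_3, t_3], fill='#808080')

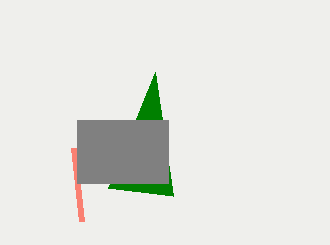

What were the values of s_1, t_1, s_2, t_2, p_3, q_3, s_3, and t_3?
s_1 = 81; t_1 = 221; s_2 = 155; t_2 = 72; p_3 = 77; q_3 = 120; s_3 = 168; t_3 = 183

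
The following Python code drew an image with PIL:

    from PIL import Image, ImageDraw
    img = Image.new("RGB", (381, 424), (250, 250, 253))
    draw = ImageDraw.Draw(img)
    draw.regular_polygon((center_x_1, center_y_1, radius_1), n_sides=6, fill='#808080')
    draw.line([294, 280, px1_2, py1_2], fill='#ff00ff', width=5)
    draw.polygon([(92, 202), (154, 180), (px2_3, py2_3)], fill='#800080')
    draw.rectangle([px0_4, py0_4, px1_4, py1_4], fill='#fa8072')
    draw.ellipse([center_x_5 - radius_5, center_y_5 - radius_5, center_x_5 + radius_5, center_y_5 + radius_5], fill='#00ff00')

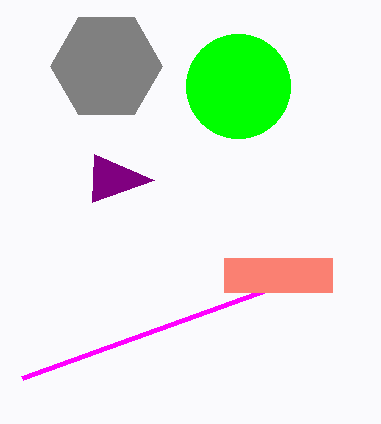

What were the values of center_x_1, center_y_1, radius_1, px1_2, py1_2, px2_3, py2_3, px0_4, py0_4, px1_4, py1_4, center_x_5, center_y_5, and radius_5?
center_x_1 = 106; center_y_1 = 66; radius_1 = 56; px1_2 = 22; py1_2 = 378; px2_3 = 94; py2_3 = 154; px0_4 = 224; py0_4 = 258; px1_4 = 332; py1_4 = 292; center_x_5 = 238; center_y_5 = 86; radius_5 = 52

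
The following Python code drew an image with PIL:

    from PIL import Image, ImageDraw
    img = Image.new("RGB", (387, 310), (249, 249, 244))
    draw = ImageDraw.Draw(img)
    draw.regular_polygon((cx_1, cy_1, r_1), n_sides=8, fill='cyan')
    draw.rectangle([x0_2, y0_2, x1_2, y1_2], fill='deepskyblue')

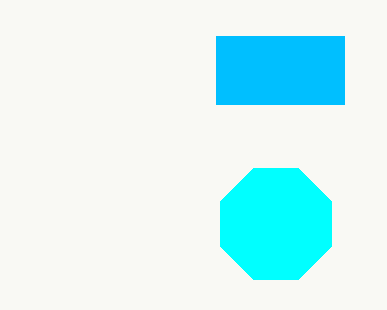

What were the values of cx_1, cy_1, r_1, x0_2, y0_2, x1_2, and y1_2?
cx_1 = 276; cy_1 = 224; r_1 = 60; x0_2 = 216; y0_2 = 36; x1_2 = 344; y1_2 = 104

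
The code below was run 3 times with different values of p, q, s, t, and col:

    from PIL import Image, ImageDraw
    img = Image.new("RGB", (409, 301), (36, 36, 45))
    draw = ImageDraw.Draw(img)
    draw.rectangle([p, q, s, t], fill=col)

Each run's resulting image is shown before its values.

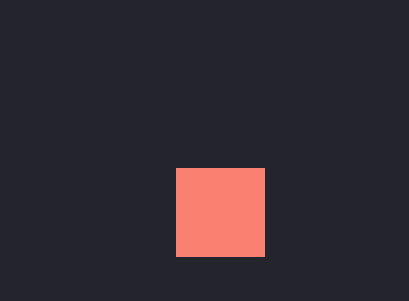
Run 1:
p = 176
q = 168
s = 264
t = 256
col = 'salmon'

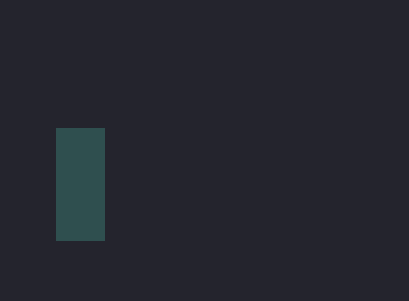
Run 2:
p = 56; q = 128; s = 104; t = 240; col = 'darkslategray'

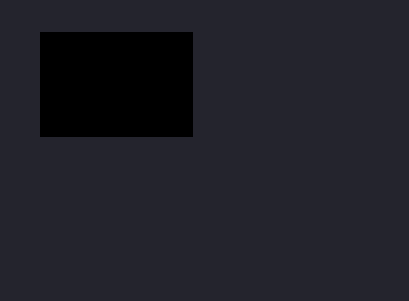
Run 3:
p = 40, q = 32, s = 192, t = 136, col = 'black'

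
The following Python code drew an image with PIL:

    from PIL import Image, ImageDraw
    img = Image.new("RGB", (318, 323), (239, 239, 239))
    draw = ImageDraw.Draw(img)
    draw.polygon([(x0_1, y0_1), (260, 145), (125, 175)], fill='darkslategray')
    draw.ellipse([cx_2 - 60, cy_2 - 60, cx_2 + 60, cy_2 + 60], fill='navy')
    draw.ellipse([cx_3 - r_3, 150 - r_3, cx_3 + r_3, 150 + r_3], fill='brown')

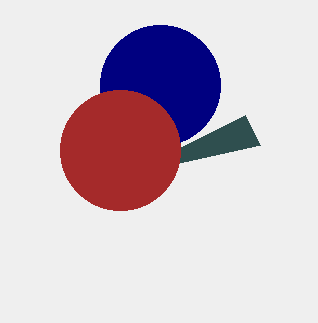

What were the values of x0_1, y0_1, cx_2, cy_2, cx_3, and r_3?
x0_1 = 245; y0_1 = 115; cx_2 = 160; cy_2 = 85; cx_3 = 120; r_3 = 60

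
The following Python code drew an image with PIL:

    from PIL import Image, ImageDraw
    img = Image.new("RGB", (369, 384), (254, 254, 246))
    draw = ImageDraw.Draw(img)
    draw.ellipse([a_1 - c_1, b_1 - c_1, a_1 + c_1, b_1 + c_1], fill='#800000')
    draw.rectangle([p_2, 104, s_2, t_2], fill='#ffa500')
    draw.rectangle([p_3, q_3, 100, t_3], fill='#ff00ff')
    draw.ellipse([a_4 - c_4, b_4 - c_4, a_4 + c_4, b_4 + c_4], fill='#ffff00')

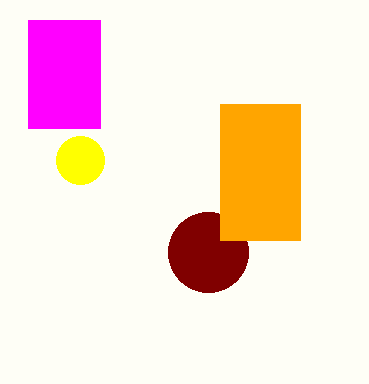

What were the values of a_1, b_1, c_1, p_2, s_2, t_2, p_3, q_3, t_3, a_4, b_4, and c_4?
a_1 = 208
b_1 = 252
c_1 = 40
p_2 = 220
s_2 = 300
t_2 = 240
p_3 = 28
q_3 = 20
t_3 = 128
a_4 = 80
b_4 = 160
c_4 = 24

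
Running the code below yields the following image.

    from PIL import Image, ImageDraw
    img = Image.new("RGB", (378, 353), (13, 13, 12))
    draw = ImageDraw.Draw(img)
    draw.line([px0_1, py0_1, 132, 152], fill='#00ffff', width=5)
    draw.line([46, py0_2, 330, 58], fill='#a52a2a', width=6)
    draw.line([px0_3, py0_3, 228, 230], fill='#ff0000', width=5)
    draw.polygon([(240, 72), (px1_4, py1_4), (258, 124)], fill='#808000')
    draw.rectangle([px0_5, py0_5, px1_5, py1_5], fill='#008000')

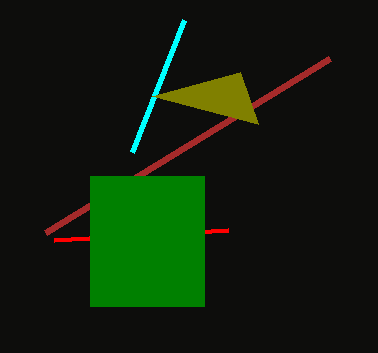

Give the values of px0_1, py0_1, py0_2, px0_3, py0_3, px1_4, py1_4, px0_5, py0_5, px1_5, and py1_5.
px0_1 = 184, py0_1 = 20, py0_2 = 232, px0_3 = 54, py0_3 = 240, px1_4 = 152, py1_4 = 96, px0_5 = 90, py0_5 = 176, px1_5 = 204, py1_5 = 306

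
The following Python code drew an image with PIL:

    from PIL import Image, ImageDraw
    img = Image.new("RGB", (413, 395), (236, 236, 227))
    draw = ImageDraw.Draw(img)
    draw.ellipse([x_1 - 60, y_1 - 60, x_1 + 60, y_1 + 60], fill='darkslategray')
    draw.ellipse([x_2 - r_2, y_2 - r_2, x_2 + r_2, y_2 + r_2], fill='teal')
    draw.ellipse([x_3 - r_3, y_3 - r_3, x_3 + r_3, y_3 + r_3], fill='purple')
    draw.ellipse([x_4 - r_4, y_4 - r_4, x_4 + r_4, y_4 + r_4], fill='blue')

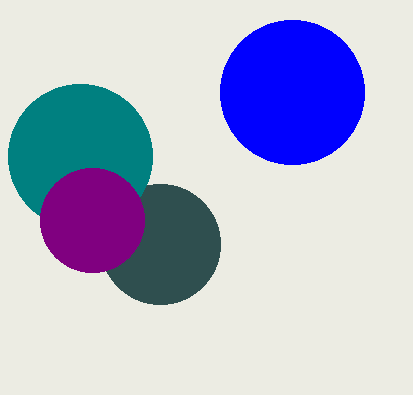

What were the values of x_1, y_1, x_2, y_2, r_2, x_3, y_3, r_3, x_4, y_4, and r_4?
x_1 = 160, y_1 = 244, x_2 = 80, y_2 = 156, r_2 = 72, x_3 = 92, y_3 = 220, r_3 = 52, x_4 = 292, y_4 = 92, r_4 = 72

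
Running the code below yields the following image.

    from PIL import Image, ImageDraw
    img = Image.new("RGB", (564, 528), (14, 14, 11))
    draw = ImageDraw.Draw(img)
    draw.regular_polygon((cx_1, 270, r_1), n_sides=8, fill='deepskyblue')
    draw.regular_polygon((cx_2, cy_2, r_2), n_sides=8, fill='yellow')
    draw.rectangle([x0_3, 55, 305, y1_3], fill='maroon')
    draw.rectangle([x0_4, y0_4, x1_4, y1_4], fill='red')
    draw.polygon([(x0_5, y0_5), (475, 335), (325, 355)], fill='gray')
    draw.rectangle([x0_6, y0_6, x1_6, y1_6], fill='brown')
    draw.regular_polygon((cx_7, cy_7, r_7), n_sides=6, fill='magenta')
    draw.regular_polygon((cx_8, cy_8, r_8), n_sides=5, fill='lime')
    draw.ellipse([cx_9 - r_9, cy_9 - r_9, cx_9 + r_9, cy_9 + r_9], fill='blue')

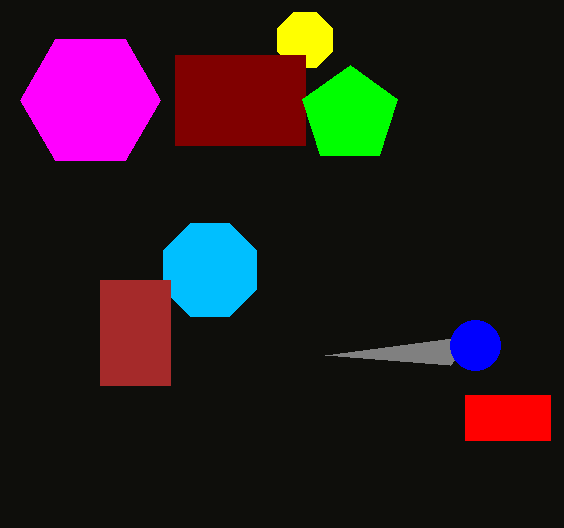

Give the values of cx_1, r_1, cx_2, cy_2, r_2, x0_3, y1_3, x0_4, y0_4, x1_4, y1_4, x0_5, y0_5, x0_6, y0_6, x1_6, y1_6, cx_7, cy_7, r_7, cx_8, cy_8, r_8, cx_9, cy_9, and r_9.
cx_1 = 210; r_1 = 50; cx_2 = 305; cy_2 = 40; r_2 = 30; x0_3 = 175; y1_3 = 145; x0_4 = 465; y0_4 = 395; x1_4 = 550; y1_4 = 440; x0_5 = 450; y0_5 = 365; x0_6 = 100; y0_6 = 280; x1_6 = 170; y1_6 = 385; cx_7 = 90; cy_7 = 100; r_7 = 70; cx_8 = 350; cy_8 = 115; r_8 = 50; cx_9 = 475; cy_9 = 345; r_9 = 25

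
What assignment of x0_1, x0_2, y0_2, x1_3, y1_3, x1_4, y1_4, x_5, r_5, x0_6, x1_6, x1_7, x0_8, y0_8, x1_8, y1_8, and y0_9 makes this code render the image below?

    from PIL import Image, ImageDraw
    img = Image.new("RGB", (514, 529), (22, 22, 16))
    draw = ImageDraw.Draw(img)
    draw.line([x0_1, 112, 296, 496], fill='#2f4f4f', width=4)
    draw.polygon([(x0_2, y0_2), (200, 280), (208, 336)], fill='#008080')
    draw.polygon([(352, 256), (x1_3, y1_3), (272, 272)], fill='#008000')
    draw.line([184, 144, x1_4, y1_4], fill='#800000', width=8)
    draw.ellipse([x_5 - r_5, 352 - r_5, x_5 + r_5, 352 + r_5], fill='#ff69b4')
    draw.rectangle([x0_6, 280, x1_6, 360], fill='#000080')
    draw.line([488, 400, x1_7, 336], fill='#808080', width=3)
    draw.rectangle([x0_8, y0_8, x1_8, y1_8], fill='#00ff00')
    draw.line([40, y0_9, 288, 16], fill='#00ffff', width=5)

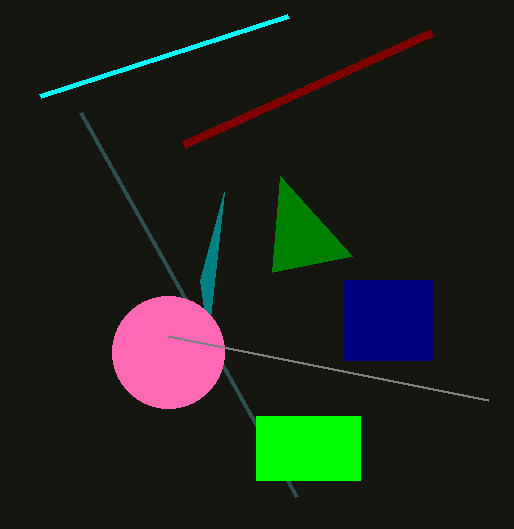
x0_1 = 80
x0_2 = 224
y0_2 = 192
x1_3 = 280
y1_3 = 176
x1_4 = 432
y1_4 = 32
x_5 = 168
r_5 = 56
x0_6 = 344
x1_6 = 432
x1_7 = 168
x0_8 = 256
y0_8 = 416
x1_8 = 360
y1_8 = 480
y0_9 = 96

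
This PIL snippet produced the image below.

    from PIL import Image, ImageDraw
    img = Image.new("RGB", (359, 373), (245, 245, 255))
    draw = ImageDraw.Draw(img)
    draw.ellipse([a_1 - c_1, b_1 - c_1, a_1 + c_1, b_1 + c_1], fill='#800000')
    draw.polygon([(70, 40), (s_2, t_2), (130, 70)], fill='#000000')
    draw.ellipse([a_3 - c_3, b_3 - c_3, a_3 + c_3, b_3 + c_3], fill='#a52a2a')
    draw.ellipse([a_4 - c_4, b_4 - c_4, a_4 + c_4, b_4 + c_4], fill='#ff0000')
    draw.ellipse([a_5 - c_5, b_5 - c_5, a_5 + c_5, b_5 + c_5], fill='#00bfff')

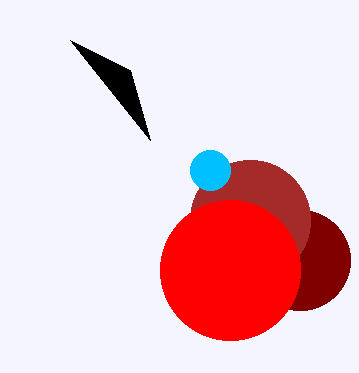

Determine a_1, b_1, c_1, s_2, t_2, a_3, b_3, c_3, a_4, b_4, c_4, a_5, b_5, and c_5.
a_1 = 300, b_1 = 260, c_1 = 50, s_2 = 150, t_2 = 140, a_3 = 250, b_3 = 220, c_3 = 60, a_4 = 230, b_4 = 270, c_4 = 70, a_5 = 210, b_5 = 170, c_5 = 20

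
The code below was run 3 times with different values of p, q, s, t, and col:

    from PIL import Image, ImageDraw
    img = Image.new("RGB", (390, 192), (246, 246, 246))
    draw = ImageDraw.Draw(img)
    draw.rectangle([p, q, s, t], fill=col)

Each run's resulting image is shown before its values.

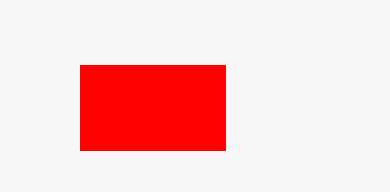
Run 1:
p = 80
q = 65
s = 225
t = 150
col = 'red'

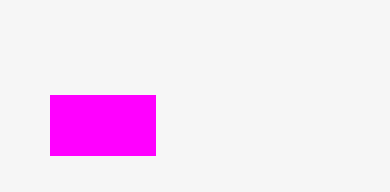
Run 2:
p = 50, q = 95, s = 155, t = 155, col = 'magenta'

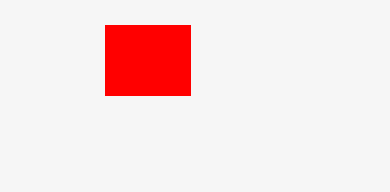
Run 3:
p = 105
q = 25
s = 190
t = 95
col = 'red'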